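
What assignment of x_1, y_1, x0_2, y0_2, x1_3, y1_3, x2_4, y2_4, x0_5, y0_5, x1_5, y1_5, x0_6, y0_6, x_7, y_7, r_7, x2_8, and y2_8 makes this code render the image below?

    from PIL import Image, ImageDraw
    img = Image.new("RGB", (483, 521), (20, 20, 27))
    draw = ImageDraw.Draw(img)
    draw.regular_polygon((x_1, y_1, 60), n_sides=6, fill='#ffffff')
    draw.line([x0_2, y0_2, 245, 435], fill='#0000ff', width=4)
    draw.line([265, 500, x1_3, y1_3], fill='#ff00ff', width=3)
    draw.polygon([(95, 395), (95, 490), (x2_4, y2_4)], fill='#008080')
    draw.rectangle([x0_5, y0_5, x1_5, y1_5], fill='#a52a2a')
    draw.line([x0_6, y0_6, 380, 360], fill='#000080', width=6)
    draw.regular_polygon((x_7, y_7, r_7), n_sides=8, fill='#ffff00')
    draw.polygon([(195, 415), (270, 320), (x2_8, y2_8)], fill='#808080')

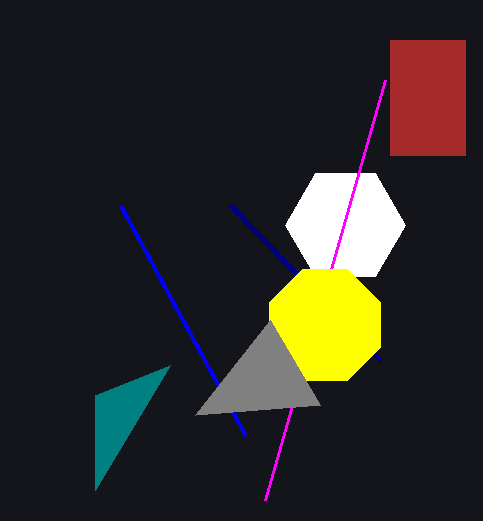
x_1 = 345
y_1 = 225
x0_2 = 120
y0_2 = 205
x1_3 = 385
y1_3 = 80
x2_4 = 170
y2_4 = 365
x0_5 = 390
y0_5 = 40
x1_5 = 465
y1_5 = 155
x0_6 = 230
y0_6 = 205
x_7 = 325
y_7 = 325
r_7 = 60
x2_8 = 320
y2_8 = 405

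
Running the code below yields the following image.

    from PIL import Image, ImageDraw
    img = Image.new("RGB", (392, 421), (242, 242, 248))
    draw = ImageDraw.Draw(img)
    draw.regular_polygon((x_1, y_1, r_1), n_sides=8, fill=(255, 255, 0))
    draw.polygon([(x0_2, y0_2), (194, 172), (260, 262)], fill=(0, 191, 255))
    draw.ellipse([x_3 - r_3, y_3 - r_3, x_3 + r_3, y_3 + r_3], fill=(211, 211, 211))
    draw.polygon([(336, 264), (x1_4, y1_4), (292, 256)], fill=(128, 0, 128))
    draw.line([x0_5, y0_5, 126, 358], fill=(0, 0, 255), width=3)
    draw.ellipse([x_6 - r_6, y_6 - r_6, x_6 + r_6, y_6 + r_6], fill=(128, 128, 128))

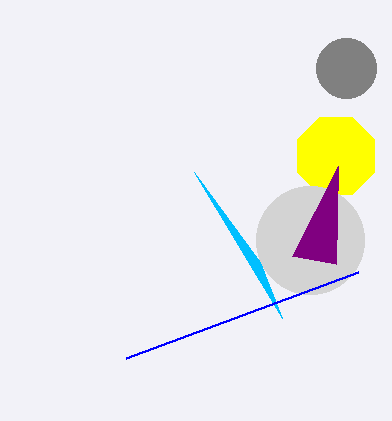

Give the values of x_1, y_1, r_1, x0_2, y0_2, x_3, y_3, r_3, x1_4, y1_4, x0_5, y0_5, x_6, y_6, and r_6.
x_1 = 336
y_1 = 156
r_1 = 42
x0_2 = 282
y0_2 = 318
x_3 = 310
y_3 = 240
r_3 = 54
x1_4 = 338
y1_4 = 166
x0_5 = 358
y0_5 = 272
x_6 = 346
y_6 = 68
r_6 = 30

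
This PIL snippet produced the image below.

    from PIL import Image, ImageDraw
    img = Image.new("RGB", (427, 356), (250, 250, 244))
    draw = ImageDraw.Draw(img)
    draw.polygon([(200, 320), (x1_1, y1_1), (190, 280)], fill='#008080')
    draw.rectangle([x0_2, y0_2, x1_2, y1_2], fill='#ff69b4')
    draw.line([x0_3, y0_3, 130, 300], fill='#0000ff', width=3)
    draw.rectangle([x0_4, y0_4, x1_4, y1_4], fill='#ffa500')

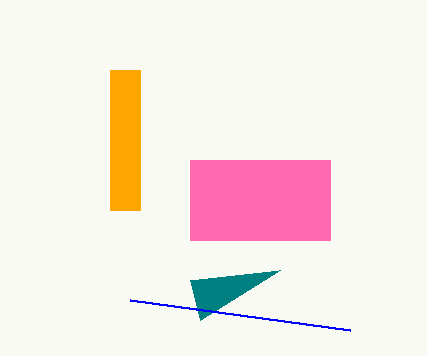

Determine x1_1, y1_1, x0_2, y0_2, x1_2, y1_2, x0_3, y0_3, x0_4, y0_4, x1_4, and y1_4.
x1_1 = 280; y1_1 = 270; x0_2 = 190; y0_2 = 160; x1_2 = 330; y1_2 = 240; x0_3 = 350; y0_3 = 330; x0_4 = 110; y0_4 = 70; x1_4 = 140; y1_4 = 210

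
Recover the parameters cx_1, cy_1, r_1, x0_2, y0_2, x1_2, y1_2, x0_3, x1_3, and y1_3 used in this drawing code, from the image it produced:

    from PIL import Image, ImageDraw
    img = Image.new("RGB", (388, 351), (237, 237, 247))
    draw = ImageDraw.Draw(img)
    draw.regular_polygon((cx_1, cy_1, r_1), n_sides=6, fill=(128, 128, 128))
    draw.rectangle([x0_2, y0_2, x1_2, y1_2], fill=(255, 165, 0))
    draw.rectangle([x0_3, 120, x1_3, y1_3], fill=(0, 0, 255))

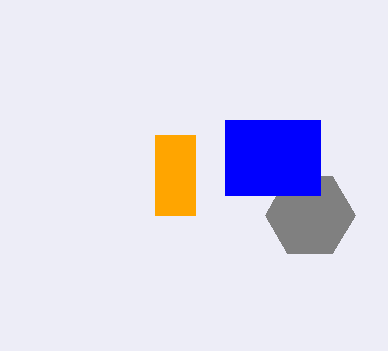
cx_1 = 310
cy_1 = 215
r_1 = 45
x0_2 = 155
y0_2 = 135
x1_2 = 195
y1_2 = 215
x0_3 = 225
x1_3 = 320
y1_3 = 195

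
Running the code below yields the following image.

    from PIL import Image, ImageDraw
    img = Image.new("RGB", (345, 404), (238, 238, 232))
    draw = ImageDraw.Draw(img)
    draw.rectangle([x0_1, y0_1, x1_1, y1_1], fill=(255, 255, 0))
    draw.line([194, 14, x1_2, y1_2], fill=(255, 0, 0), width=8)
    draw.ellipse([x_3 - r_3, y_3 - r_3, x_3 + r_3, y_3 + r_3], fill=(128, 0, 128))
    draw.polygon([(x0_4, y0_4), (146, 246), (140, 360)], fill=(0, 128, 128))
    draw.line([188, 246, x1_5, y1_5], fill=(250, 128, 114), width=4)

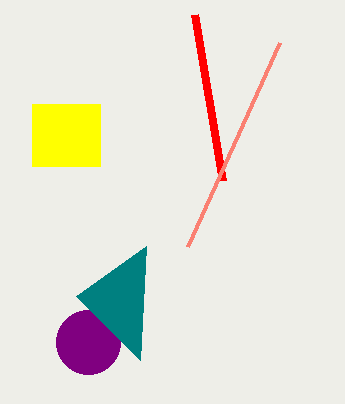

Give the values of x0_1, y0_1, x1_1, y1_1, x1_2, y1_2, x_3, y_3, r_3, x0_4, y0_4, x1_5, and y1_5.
x0_1 = 32, y0_1 = 104, x1_1 = 100, y1_1 = 166, x1_2 = 222, y1_2 = 180, x_3 = 88, y_3 = 342, r_3 = 32, x0_4 = 76, y0_4 = 296, x1_5 = 280, y1_5 = 42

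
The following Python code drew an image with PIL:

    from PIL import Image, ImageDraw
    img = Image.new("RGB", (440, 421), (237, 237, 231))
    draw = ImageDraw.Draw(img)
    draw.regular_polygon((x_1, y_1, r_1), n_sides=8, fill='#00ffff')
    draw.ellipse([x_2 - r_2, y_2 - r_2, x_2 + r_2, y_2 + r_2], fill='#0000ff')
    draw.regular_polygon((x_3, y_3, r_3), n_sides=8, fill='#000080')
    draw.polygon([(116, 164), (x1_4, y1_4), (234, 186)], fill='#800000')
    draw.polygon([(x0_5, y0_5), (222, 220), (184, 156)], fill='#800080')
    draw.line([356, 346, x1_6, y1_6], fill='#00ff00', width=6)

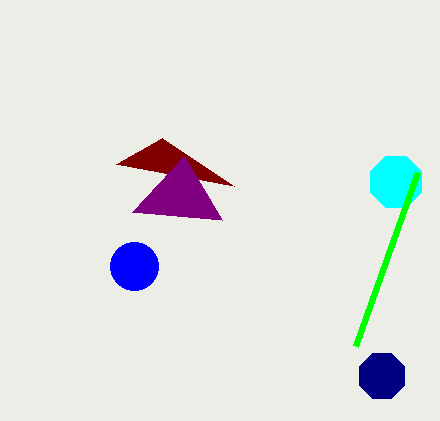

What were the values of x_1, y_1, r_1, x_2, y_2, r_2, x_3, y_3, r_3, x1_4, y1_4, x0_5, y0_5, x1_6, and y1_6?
x_1 = 396, y_1 = 182, r_1 = 28, x_2 = 134, y_2 = 266, r_2 = 24, x_3 = 382, y_3 = 376, r_3 = 24, x1_4 = 162, y1_4 = 138, x0_5 = 132, y0_5 = 212, x1_6 = 418, y1_6 = 172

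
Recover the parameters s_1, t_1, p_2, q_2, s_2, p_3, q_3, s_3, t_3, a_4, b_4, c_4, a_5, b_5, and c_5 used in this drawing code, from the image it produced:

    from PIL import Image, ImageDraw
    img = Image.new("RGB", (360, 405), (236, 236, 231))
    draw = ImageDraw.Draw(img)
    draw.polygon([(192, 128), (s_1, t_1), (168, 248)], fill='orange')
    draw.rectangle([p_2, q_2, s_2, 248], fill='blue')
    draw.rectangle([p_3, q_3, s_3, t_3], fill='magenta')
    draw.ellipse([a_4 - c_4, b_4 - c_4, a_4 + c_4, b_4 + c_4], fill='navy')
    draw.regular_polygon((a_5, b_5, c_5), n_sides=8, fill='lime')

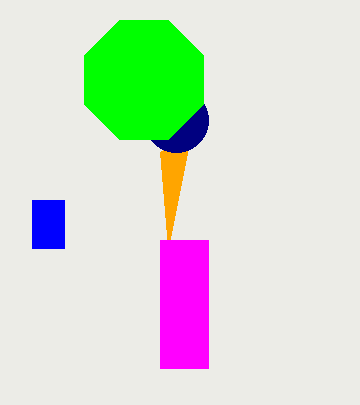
s_1 = 160, t_1 = 152, p_2 = 32, q_2 = 200, s_2 = 64, p_3 = 160, q_3 = 240, s_3 = 208, t_3 = 368, a_4 = 176, b_4 = 120, c_4 = 32, a_5 = 144, b_5 = 80, c_5 = 64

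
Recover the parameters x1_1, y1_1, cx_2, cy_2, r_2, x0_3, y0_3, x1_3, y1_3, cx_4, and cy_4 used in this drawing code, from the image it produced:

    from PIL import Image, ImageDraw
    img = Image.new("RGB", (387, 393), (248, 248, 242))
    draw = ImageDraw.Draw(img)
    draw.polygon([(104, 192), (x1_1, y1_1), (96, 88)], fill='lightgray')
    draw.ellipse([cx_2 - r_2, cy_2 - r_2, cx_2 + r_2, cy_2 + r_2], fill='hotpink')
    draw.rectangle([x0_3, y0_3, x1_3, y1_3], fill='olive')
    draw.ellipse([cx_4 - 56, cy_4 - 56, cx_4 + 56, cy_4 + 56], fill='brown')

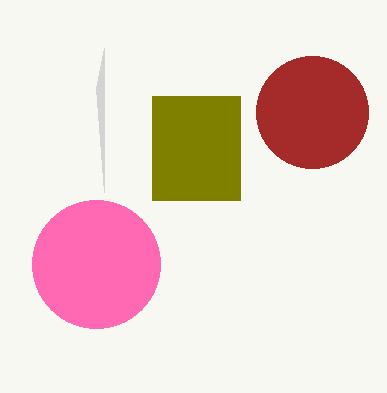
x1_1 = 104; y1_1 = 48; cx_2 = 96; cy_2 = 264; r_2 = 64; x0_3 = 152; y0_3 = 96; x1_3 = 240; y1_3 = 200; cx_4 = 312; cy_4 = 112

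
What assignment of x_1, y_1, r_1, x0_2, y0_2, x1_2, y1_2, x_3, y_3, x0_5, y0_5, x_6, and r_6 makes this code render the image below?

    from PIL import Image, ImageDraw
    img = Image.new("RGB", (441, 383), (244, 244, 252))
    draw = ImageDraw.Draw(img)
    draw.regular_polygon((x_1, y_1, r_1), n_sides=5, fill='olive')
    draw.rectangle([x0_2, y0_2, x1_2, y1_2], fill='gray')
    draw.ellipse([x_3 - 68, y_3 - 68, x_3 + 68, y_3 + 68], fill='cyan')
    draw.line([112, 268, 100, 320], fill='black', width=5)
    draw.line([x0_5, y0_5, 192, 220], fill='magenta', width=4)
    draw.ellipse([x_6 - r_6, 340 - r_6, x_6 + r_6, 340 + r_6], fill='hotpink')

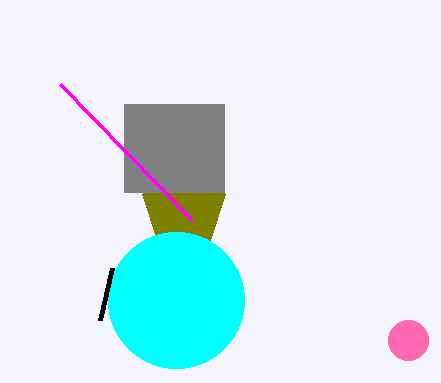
x_1 = 184
y_1 = 208
r_1 = 44
x0_2 = 124
y0_2 = 104
x1_2 = 224
y1_2 = 192
x_3 = 176
y_3 = 300
x0_5 = 60
y0_5 = 84
x_6 = 408
r_6 = 20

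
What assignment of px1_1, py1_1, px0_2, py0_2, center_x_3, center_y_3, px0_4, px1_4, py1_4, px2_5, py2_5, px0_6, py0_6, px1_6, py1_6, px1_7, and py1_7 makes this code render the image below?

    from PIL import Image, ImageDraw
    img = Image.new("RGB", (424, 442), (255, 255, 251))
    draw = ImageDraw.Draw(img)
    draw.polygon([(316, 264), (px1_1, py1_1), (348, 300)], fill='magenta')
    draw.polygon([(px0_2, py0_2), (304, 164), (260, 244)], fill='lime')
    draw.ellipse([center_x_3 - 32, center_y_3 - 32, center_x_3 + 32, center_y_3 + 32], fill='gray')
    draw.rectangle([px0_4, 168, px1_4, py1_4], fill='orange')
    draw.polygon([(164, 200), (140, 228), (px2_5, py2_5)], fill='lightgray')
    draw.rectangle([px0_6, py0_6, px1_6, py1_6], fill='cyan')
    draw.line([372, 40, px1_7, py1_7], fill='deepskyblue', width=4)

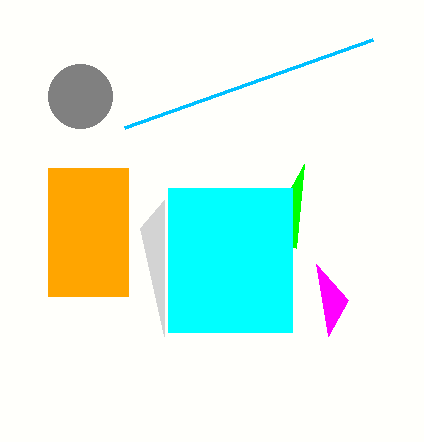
px1_1 = 328, py1_1 = 336, px0_2 = 296, py0_2 = 248, center_x_3 = 80, center_y_3 = 96, px0_4 = 48, px1_4 = 128, py1_4 = 296, px2_5 = 164, py2_5 = 336, px0_6 = 168, py0_6 = 188, px1_6 = 292, py1_6 = 332, px1_7 = 124, py1_7 = 128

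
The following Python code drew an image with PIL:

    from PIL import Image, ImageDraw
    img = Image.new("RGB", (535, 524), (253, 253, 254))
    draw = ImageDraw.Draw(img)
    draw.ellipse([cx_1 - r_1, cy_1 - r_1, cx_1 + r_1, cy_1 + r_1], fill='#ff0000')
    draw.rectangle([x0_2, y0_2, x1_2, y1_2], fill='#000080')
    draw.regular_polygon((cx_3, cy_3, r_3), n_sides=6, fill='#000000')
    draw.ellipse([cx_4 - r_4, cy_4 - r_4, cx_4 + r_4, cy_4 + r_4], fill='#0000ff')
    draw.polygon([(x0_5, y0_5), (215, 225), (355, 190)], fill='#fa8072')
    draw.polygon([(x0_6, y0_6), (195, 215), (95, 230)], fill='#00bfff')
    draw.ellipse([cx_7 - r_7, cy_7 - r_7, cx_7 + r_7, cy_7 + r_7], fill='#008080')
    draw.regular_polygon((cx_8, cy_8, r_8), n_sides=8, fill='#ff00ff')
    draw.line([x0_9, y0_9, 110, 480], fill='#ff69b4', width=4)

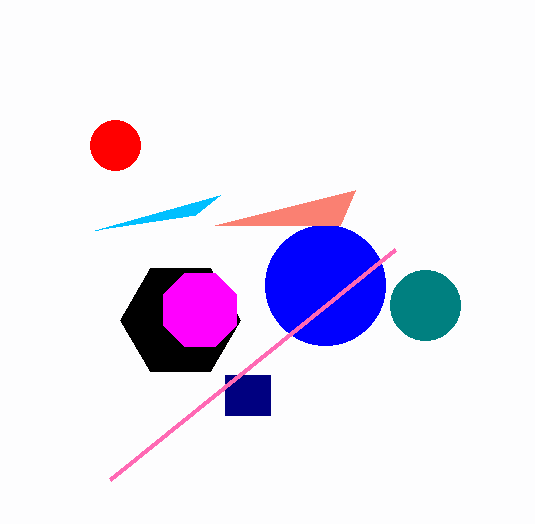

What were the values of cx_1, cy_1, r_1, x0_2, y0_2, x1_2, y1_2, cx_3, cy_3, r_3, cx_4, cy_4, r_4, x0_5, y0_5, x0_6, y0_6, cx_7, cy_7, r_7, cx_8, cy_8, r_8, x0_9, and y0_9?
cx_1 = 115, cy_1 = 145, r_1 = 25, x0_2 = 225, y0_2 = 375, x1_2 = 270, y1_2 = 415, cx_3 = 180, cy_3 = 320, r_3 = 60, cx_4 = 325, cy_4 = 285, r_4 = 60, x0_5 = 340, y0_5 = 225, x0_6 = 220, y0_6 = 195, cx_7 = 425, cy_7 = 305, r_7 = 35, cx_8 = 200, cy_8 = 310, r_8 = 40, x0_9 = 395, y0_9 = 250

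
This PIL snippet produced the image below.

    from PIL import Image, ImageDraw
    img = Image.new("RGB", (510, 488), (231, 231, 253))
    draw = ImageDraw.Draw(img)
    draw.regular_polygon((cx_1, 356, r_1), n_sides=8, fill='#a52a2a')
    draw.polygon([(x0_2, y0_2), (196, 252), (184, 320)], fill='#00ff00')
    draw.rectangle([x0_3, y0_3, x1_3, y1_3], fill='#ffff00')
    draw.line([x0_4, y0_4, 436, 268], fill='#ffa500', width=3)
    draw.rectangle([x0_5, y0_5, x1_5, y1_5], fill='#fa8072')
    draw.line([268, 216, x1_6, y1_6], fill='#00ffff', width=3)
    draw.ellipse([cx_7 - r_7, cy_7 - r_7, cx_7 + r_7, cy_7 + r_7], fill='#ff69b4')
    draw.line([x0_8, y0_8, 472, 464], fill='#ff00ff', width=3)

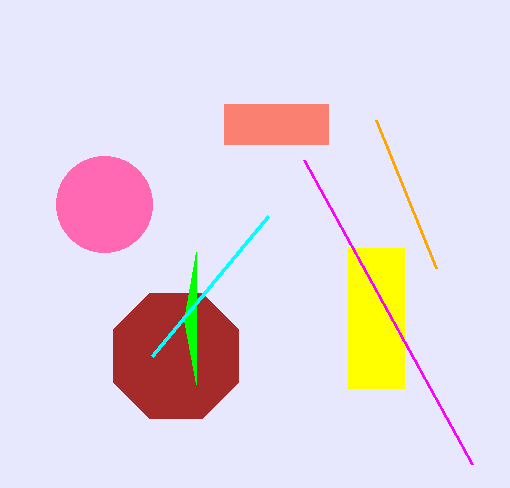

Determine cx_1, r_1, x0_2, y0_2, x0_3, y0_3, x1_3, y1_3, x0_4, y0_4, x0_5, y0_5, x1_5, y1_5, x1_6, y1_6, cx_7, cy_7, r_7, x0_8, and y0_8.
cx_1 = 176; r_1 = 68; x0_2 = 196; y0_2 = 384; x0_3 = 348; y0_3 = 248; x1_3 = 404; y1_3 = 388; x0_4 = 376; y0_4 = 120; x0_5 = 224; y0_5 = 104; x1_5 = 328; y1_5 = 144; x1_6 = 152; y1_6 = 356; cx_7 = 104; cy_7 = 204; r_7 = 48; x0_8 = 304; y0_8 = 160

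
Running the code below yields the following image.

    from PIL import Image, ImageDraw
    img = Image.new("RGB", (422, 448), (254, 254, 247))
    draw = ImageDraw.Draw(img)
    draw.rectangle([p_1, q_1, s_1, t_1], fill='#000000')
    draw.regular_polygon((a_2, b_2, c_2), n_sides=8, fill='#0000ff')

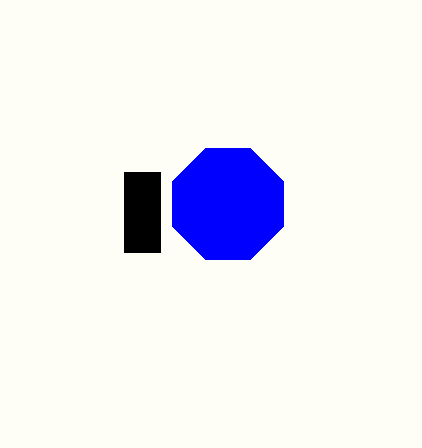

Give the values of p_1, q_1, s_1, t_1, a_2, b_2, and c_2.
p_1 = 124
q_1 = 172
s_1 = 160
t_1 = 252
a_2 = 228
b_2 = 204
c_2 = 60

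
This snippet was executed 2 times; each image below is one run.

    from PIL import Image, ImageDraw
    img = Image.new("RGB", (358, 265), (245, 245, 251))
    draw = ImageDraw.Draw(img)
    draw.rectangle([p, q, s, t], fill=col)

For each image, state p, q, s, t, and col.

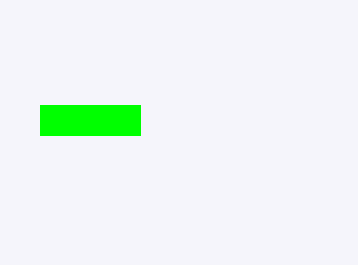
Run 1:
p = 40, q = 105, s = 140, t = 135, col = 'lime'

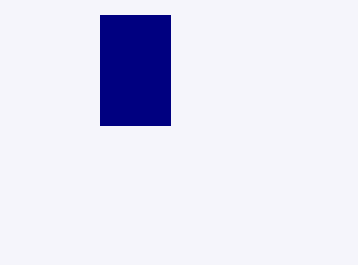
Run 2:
p = 100, q = 15, s = 170, t = 125, col = 'navy'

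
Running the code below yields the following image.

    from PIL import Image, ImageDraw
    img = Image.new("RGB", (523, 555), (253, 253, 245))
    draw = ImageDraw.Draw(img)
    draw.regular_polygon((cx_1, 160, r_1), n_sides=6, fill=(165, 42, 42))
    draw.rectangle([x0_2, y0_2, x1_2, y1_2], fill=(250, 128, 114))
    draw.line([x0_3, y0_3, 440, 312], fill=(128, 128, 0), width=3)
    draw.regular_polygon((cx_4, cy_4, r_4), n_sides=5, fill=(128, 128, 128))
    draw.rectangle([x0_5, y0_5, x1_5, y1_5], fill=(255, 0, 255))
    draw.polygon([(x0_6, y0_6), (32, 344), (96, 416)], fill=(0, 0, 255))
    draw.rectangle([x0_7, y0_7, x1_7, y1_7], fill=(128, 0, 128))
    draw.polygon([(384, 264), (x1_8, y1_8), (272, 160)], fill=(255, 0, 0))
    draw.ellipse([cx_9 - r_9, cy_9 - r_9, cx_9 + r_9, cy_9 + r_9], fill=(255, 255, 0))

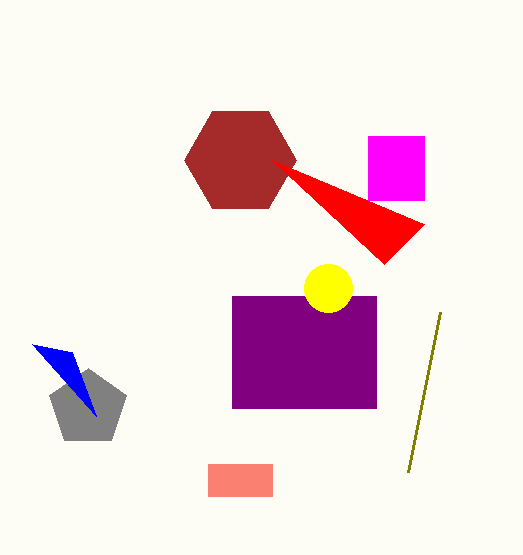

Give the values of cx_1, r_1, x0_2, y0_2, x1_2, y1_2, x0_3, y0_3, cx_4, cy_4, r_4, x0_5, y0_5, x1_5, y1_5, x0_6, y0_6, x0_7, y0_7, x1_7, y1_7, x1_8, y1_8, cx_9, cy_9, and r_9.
cx_1 = 240, r_1 = 56, x0_2 = 208, y0_2 = 464, x1_2 = 272, y1_2 = 496, x0_3 = 408, y0_3 = 472, cx_4 = 88, cy_4 = 408, r_4 = 40, x0_5 = 368, y0_5 = 136, x1_5 = 424, y1_5 = 200, x0_6 = 72, y0_6 = 352, x0_7 = 232, y0_7 = 296, x1_7 = 376, y1_7 = 408, x1_8 = 424, y1_8 = 224, cx_9 = 328, cy_9 = 288, r_9 = 24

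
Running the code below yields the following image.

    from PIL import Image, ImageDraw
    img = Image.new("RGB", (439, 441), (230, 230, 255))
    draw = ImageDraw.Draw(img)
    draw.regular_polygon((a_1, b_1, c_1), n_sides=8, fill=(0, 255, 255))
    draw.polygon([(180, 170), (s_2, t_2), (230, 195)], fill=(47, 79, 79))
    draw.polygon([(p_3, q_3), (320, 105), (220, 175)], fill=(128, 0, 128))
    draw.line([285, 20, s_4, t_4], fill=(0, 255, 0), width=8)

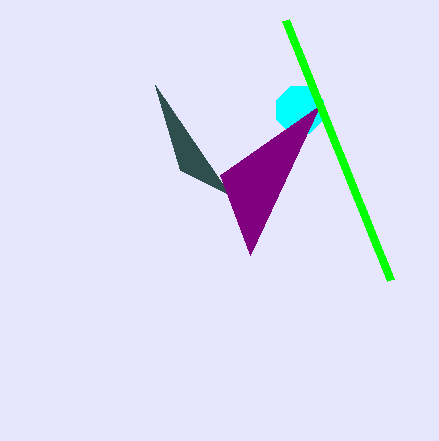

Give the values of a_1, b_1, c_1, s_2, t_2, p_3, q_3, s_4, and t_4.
a_1 = 300
b_1 = 110
c_1 = 25
s_2 = 155
t_2 = 85
p_3 = 250
q_3 = 255
s_4 = 390
t_4 = 280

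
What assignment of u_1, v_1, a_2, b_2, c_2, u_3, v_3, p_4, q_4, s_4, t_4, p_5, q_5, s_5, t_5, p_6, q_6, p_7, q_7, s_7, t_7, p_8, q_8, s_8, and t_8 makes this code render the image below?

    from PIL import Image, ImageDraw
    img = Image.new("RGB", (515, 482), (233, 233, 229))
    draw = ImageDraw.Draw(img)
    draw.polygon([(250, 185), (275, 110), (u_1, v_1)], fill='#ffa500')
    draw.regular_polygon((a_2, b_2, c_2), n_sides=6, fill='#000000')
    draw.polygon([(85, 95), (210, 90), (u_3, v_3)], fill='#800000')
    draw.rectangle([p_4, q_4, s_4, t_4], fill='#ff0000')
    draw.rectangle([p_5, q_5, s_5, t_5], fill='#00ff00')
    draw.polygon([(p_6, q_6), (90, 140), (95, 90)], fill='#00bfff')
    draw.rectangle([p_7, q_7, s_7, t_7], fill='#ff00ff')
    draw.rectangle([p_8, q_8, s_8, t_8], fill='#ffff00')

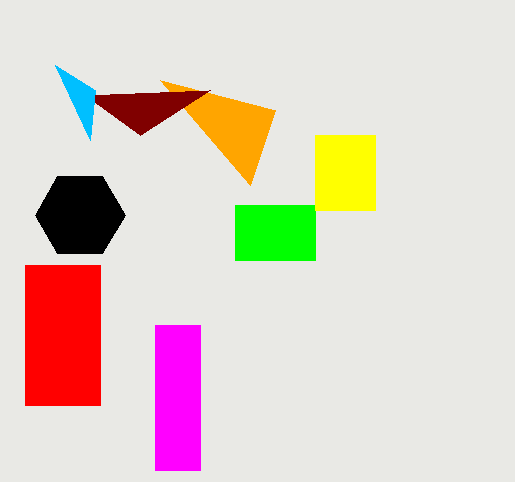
u_1 = 160; v_1 = 80; a_2 = 80; b_2 = 215; c_2 = 45; u_3 = 140; v_3 = 135; p_4 = 25; q_4 = 265; s_4 = 100; t_4 = 405; p_5 = 235; q_5 = 205; s_5 = 315; t_5 = 260; p_6 = 55; q_6 = 65; p_7 = 155; q_7 = 325; s_7 = 200; t_7 = 470; p_8 = 315; q_8 = 135; s_8 = 375; t_8 = 210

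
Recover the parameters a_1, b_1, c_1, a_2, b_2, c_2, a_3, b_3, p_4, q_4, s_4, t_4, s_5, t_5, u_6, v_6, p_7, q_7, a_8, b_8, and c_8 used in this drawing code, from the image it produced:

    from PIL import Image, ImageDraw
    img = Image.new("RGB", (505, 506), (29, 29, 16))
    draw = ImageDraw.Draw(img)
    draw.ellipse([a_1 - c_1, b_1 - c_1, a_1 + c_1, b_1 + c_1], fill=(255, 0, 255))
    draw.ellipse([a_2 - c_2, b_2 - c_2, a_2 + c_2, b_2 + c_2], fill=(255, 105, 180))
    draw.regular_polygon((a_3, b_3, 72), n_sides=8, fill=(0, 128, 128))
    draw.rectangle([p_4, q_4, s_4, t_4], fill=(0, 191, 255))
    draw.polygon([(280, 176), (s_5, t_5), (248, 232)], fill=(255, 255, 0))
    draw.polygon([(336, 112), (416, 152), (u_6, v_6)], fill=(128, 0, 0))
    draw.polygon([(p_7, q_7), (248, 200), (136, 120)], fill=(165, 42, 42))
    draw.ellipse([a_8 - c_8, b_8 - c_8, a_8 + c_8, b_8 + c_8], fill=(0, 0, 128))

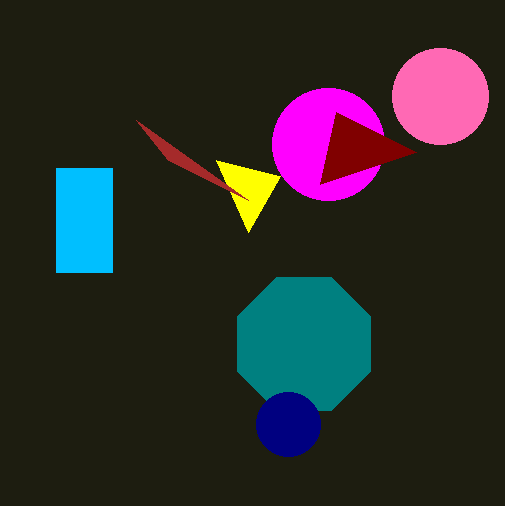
a_1 = 328, b_1 = 144, c_1 = 56, a_2 = 440, b_2 = 96, c_2 = 48, a_3 = 304, b_3 = 344, p_4 = 56, q_4 = 168, s_4 = 112, t_4 = 272, s_5 = 216, t_5 = 160, u_6 = 320, v_6 = 184, p_7 = 168, q_7 = 160, a_8 = 288, b_8 = 424, c_8 = 32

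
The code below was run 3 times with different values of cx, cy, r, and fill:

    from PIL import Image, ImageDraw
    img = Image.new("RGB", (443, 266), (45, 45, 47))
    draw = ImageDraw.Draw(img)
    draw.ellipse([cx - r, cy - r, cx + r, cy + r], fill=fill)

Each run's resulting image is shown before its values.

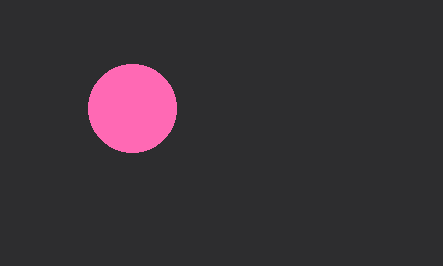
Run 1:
cx = 132; cy = 108; r = 44; fill = 'hotpink'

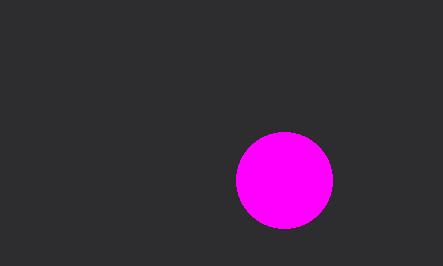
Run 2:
cx = 284; cy = 180; r = 48; fill = 'magenta'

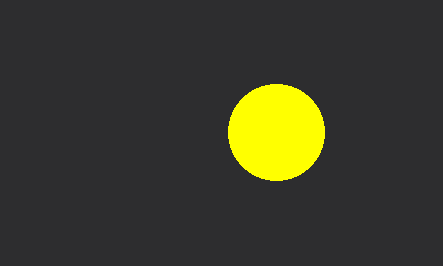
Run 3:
cx = 276; cy = 132; r = 48; fill = 'yellow'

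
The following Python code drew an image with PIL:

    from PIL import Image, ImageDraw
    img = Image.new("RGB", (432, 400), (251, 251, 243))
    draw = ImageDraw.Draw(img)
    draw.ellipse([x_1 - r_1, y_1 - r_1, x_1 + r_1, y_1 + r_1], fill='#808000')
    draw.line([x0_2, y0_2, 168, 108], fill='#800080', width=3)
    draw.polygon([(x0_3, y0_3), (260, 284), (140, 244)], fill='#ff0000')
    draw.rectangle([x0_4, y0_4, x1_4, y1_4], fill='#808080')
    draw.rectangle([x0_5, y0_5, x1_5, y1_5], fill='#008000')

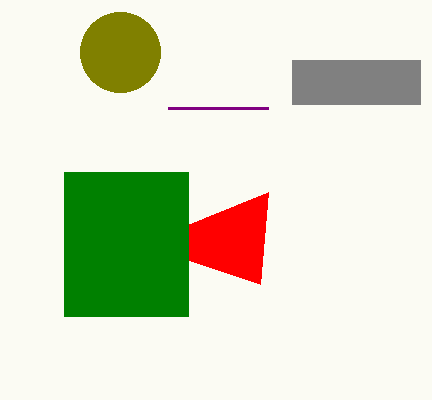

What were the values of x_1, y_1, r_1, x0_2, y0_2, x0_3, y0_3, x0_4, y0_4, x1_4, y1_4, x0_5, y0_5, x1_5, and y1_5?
x_1 = 120
y_1 = 52
r_1 = 40
x0_2 = 268
y0_2 = 108
x0_3 = 268
y0_3 = 192
x0_4 = 292
y0_4 = 60
x1_4 = 420
y1_4 = 104
x0_5 = 64
y0_5 = 172
x1_5 = 188
y1_5 = 316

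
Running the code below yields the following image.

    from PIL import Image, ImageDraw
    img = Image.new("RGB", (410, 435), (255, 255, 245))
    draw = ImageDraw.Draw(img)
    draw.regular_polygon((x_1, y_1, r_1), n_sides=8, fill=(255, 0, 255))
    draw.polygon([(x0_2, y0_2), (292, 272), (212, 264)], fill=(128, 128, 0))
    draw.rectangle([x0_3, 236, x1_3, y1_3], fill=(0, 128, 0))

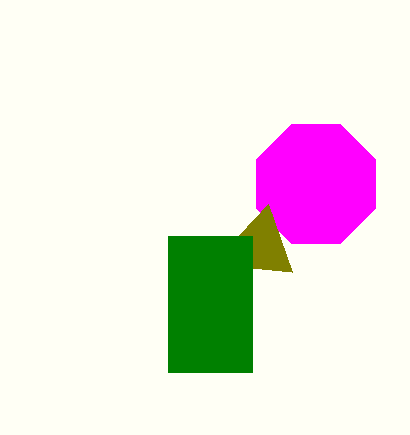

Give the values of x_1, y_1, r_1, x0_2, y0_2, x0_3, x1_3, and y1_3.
x_1 = 316; y_1 = 184; r_1 = 64; x0_2 = 268; y0_2 = 204; x0_3 = 168; x1_3 = 252; y1_3 = 372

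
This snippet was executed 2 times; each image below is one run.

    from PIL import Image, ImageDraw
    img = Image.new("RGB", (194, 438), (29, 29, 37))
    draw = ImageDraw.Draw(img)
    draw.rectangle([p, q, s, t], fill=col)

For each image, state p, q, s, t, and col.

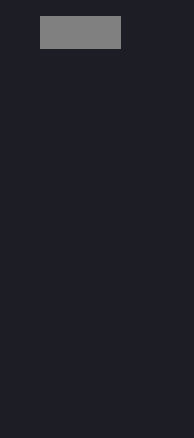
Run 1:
p = 40, q = 16, s = 120, t = 48, col = 'gray'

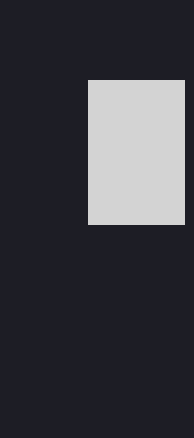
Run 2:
p = 88; q = 80; s = 184; t = 224; col = 'lightgray'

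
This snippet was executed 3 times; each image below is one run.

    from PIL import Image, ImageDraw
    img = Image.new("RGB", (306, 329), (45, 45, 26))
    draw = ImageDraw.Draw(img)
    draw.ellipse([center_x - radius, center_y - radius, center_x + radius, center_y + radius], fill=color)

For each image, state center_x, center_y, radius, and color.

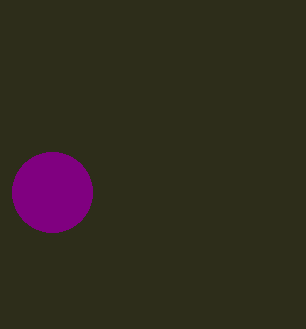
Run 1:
center_x = 52, center_y = 192, radius = 40, color = 'purple'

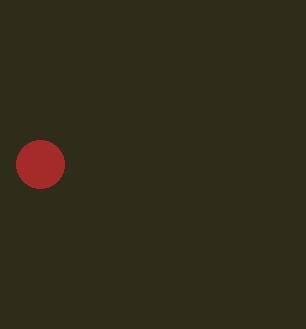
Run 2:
center_x = 40; center_y = 164; radius = 24; color = 'brown'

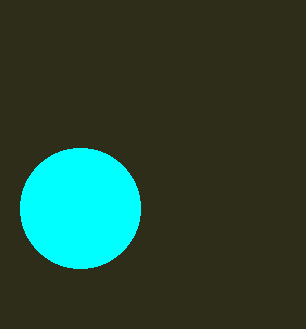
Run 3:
center_x = 80; center_y = 208; radius = 60; color = 'cyan'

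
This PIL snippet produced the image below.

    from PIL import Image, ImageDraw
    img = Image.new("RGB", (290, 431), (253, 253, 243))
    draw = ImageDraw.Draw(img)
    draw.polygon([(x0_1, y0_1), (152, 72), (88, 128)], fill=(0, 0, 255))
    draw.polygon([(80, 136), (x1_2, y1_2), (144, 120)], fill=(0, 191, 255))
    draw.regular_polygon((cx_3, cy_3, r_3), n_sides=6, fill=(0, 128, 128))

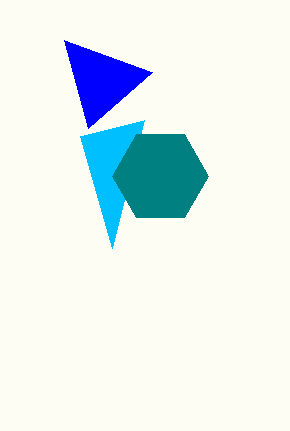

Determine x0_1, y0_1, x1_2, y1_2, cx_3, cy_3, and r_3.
x0_1 = 64; y0_1 = 40; x1_2 = 112; y1_2 = 248; cx_3 = 160; cy_3 = 176; r_3 = 48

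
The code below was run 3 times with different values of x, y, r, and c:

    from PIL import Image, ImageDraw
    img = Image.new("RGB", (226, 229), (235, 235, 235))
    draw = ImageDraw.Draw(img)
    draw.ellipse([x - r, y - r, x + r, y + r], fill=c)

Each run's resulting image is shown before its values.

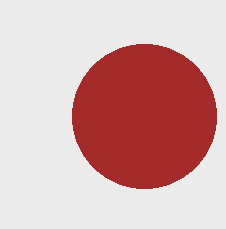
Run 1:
x = 144, y = 116, r = 72, c = 'brown'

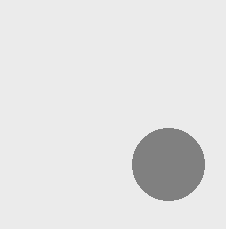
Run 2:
x = 168
y = 164
r = 36
c = 'gray'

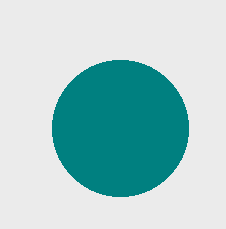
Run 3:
x = 120; y = 128; r = 68; c = 'teal'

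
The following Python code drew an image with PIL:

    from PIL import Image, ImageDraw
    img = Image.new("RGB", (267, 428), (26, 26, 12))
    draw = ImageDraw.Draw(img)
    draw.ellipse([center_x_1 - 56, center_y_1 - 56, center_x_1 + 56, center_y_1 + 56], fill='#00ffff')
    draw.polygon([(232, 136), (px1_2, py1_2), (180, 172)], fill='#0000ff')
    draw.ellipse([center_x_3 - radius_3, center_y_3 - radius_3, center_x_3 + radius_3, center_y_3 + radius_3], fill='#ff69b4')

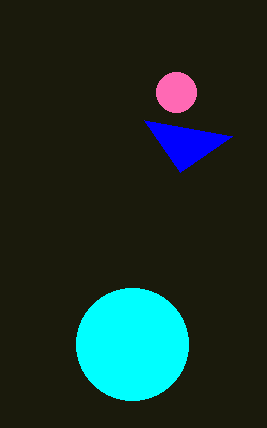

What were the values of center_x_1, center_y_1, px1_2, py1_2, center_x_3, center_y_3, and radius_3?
center_x_1 = 132
center_y_1 = 344
px1_2 = 144
py1_2 = 120
center_x_3 = 176
center_y_3 = 92
radius_3 = 20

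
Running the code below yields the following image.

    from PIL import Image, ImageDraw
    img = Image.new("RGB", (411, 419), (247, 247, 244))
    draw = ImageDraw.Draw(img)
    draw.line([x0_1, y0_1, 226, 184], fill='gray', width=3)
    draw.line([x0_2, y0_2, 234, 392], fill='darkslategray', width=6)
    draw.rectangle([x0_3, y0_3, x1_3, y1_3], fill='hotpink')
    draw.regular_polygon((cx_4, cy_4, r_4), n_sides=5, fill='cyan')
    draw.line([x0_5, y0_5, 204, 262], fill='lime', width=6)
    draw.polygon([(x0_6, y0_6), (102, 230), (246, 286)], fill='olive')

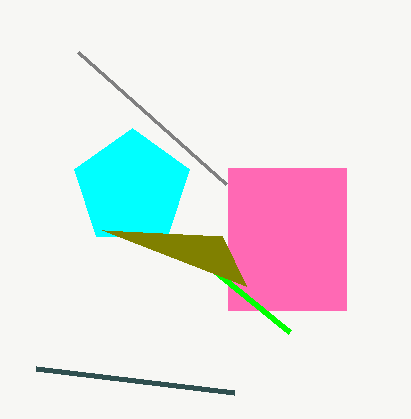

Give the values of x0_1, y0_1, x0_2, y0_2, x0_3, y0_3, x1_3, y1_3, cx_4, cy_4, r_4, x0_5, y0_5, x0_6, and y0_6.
x0_1 = 78
y0_1 = 52
x0_2 = 36
y0_2 = 368
x0_3 = 228
y0_3 = 168
x1_3 = 346
y1_3 = 310
cx_4 = 132
cy_4 = 188
r_4 = 60
x0_5 = 290
y0_5 = 332
x0_6 = 222
y0_6 = 236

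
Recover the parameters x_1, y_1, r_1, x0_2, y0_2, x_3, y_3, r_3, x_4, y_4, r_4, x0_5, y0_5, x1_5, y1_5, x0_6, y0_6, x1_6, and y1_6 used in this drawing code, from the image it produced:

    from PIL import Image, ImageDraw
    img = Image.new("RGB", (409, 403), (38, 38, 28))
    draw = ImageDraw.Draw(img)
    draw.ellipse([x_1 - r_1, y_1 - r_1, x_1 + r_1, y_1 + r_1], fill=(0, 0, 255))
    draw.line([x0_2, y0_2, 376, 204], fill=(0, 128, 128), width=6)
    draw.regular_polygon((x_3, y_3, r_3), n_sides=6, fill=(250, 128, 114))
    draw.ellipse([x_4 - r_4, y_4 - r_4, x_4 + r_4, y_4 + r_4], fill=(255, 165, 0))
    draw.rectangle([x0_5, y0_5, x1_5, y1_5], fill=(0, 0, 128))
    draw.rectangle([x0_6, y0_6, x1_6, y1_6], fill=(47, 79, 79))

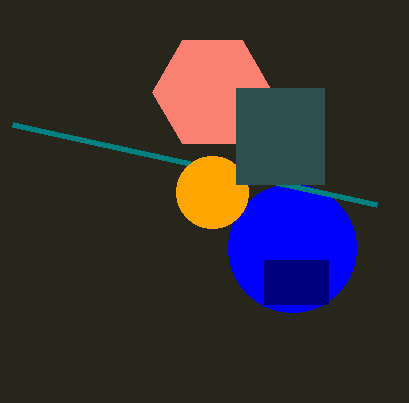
x_1 = 292, y_1 = 248, r_1 = 64, x0_2 = 12, y0_2 = 124, x_3 = 212, y_3 = 92, r_3 = 60, x_4 = 212, y_4 = 192, r_4 = 36, x0_5 = 264, y0_5 = 260, x1_5 = 328, y1_5 = 304, x0_6 = 236, y0_6 = 88, x1_6 = 324, y1_6 = 184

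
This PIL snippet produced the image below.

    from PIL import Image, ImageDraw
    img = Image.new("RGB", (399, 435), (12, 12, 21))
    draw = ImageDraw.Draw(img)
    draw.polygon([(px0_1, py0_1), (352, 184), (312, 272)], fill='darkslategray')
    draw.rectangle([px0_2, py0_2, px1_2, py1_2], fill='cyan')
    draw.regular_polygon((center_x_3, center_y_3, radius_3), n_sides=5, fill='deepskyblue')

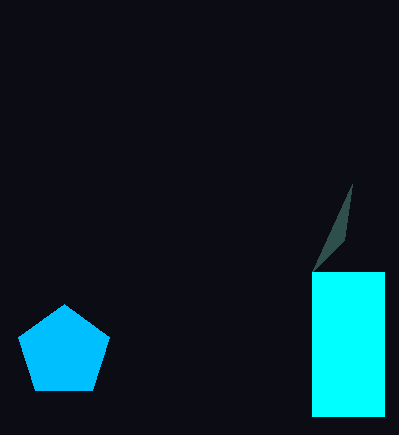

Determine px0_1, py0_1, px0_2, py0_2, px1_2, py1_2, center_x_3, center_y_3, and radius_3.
px0_1 = 344; py0_1 = 240; px0_2 = 312; py0_2 = 272; px1_2 = 384; py1_2 = 416; center_x_3 = 64; center_y_3 = 352; radius_3 = 48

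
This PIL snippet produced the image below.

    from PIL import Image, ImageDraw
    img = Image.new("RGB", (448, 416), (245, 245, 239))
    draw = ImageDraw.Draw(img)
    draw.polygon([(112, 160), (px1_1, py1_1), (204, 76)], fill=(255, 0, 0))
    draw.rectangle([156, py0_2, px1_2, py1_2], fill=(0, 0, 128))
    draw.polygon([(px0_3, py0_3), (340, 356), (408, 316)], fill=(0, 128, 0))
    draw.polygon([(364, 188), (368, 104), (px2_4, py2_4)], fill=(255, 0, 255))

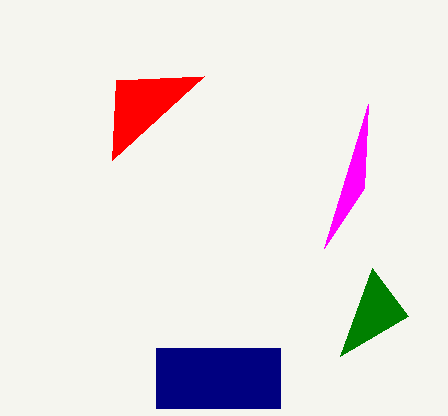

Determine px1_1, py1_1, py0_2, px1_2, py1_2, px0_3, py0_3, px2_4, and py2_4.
px1_1 = 116
py1_1 = 80
py0_2 = 348
px1_2 = 280
py1_2 = 408
px0_3 = 372
py0_3 = 268
px2_4 = 324
py2_4 = 248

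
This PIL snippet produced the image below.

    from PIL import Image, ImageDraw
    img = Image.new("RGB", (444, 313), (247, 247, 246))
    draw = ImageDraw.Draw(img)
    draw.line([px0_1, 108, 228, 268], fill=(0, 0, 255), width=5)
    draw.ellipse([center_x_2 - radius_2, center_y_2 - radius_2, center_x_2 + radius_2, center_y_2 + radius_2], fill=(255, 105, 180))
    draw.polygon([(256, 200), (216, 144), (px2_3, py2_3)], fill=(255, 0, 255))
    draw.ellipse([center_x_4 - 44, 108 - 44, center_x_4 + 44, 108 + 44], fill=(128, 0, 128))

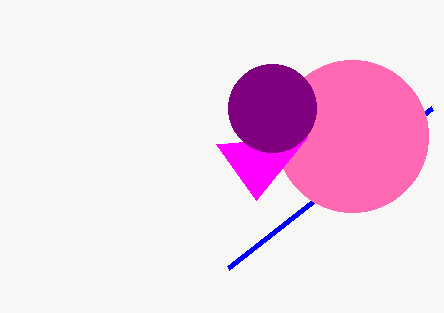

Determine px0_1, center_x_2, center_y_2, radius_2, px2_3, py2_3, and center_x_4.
px0_1 = 432
center_x_2 = 352
center_y_2 = 136
radius_2 = 76
px2_3 = 308
py2_3 = 136
center_x_4 = 272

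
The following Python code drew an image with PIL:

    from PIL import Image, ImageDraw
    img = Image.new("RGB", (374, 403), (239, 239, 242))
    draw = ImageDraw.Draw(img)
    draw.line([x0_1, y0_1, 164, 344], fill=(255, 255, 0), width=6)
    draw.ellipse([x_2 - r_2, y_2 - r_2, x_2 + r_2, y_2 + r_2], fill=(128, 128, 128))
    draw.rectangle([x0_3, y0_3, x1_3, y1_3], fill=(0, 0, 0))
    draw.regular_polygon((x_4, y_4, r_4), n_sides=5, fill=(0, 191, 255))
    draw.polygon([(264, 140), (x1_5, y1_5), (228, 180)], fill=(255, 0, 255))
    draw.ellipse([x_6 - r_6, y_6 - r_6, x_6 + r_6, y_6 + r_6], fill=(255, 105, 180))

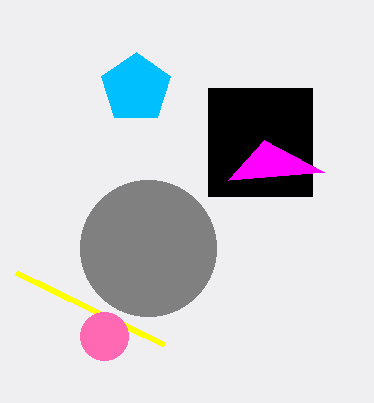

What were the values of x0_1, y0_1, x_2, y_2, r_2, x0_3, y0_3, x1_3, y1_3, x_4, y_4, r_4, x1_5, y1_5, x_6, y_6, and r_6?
x0_1 = 16, y0_1 = 272, x_2 = 148, y_2 = 248, r_2 = 68, x0_3 = 208, y0_3 = 88, x1_3 = 312, y1_3 = 196, x_4 = 136, y_4 = 88, r_4 = 36, x1_5 = 324, y1_5 = 172, x_6 = 104, y_6 = 336, r_6 = 24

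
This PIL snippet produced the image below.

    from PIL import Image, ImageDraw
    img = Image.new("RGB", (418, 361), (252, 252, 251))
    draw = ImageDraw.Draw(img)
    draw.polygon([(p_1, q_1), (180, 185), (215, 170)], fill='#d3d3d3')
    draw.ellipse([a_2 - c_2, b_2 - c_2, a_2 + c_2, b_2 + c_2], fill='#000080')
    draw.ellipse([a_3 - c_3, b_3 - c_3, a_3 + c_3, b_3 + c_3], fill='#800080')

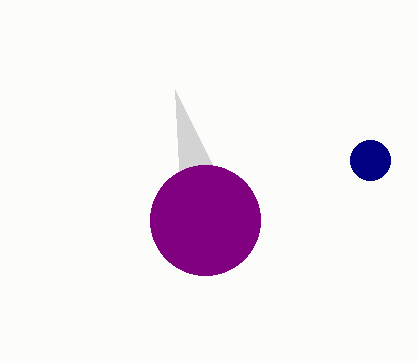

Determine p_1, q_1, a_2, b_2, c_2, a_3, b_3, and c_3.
p_1 = 175
q_1 = 90
a_2 = 370
b_2 = 160
c_2 = 20
a_3 = 205
b_3 = 220
c_3 = 55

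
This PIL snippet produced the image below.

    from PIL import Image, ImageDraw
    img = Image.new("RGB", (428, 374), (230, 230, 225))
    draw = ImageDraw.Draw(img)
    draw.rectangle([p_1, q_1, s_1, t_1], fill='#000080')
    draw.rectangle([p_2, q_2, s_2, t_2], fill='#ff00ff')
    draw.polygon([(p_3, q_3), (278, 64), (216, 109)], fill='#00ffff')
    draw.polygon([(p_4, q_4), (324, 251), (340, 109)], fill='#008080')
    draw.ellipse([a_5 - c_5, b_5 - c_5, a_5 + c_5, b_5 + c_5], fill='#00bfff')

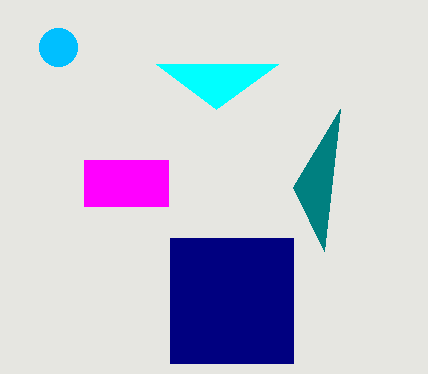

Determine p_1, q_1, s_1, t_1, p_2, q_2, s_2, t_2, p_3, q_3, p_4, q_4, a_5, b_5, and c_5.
p_1 = 170; q_1 = 238; s_1 = 293; t_1 = 363; p_2 = 84; q_2 = 160; s_2 = 168; t_2 = 206; p_3 = 156; q_3 = 64; p_4 = 293; q_4 = 187; a_5 = 58; b_5 = 47; c_5 = 19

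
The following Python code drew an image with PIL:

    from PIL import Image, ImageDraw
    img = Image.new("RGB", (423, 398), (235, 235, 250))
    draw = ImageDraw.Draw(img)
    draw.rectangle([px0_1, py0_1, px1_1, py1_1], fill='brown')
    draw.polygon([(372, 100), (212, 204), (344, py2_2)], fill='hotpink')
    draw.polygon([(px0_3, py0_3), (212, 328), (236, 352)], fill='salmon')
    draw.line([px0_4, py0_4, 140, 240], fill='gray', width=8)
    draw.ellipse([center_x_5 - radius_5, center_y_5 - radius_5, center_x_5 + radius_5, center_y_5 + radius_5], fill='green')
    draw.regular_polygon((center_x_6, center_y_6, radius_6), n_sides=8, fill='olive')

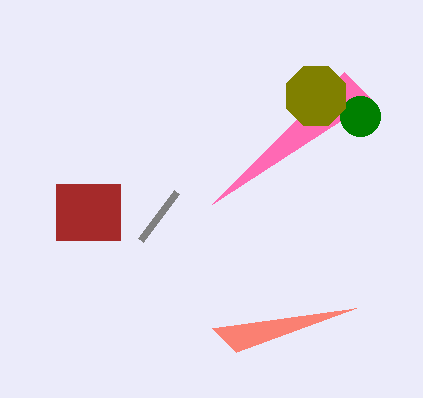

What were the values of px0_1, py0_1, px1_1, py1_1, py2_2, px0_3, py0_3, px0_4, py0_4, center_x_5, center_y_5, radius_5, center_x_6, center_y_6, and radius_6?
px0_1 = 56
py0_1 = 184
px1_1 = 120
py1_1 = 240
py2_2 = 72
px0_3 = 356
py0_3 = 308
px0_4 = 176
py0_4 = 192
center_x_5 = 360
center_y_5 = 116
radius_5 = 20
center_x_6 = 316
center_y_6 = 96
radius_6 = 32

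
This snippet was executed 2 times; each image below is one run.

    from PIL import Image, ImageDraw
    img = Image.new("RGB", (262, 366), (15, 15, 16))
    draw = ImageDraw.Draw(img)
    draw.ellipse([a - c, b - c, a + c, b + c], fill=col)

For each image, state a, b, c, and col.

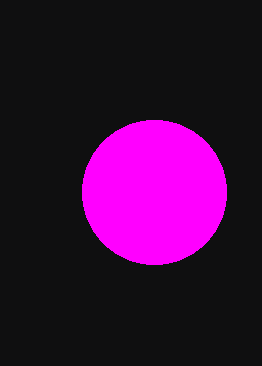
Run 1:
a = 154; b = 192; c = 72; col = 'magenta'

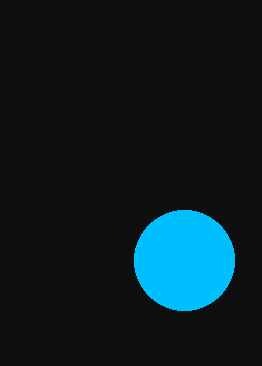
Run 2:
a = 184; b = 260; c = 50; col = 'deepskyblue'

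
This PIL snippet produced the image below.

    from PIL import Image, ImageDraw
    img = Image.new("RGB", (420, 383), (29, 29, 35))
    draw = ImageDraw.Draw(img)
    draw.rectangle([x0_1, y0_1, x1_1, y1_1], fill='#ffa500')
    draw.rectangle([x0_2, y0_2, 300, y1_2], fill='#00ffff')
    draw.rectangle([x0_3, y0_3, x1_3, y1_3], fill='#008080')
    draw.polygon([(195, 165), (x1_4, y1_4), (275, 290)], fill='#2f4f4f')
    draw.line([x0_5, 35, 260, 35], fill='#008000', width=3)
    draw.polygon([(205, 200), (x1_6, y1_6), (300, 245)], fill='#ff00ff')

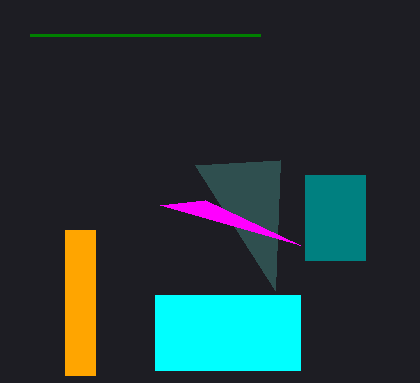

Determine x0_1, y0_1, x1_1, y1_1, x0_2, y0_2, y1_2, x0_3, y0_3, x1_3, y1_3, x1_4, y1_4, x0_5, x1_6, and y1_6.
x0_1 = 65; y0_1 = 230; x1_1 = 95; y1_1 = 375; x0_2 = 155; y0_2 = 295; y1_2 = 370; x0_3 = 305; y0_3 = 175; x1_3 = 365; y1_3 = 260; x1_4 = 280; y1_4 = 160; x0_5 = 30; x1_6 = 160; y1_6 = 205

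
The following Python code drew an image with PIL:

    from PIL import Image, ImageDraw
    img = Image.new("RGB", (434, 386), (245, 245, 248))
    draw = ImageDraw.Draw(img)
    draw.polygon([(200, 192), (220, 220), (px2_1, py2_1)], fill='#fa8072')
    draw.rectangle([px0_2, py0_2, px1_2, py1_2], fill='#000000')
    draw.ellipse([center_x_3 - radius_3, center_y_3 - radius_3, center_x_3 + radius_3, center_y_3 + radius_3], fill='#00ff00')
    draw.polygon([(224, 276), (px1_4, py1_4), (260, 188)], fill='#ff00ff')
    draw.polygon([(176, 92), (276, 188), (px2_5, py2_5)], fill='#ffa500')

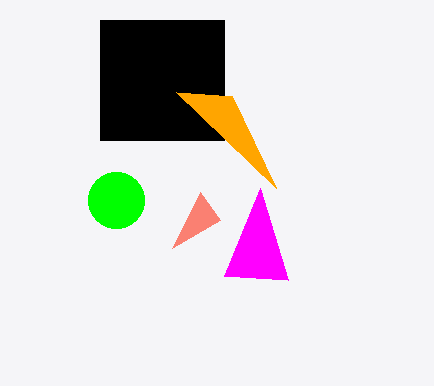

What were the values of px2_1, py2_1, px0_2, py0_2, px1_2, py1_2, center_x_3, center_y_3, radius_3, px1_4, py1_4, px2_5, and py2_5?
px2_1 = 172; py2_1 = 248; px0_2 = 100; py0_2 = 20; px1_2 = 224; py1_2 = 140; center_x_3 = 116; center_y_3 = 200; radius_3 = 28; px1_4 = 288; py1_4 = 280; px2_5 = 232; py2_5 = 96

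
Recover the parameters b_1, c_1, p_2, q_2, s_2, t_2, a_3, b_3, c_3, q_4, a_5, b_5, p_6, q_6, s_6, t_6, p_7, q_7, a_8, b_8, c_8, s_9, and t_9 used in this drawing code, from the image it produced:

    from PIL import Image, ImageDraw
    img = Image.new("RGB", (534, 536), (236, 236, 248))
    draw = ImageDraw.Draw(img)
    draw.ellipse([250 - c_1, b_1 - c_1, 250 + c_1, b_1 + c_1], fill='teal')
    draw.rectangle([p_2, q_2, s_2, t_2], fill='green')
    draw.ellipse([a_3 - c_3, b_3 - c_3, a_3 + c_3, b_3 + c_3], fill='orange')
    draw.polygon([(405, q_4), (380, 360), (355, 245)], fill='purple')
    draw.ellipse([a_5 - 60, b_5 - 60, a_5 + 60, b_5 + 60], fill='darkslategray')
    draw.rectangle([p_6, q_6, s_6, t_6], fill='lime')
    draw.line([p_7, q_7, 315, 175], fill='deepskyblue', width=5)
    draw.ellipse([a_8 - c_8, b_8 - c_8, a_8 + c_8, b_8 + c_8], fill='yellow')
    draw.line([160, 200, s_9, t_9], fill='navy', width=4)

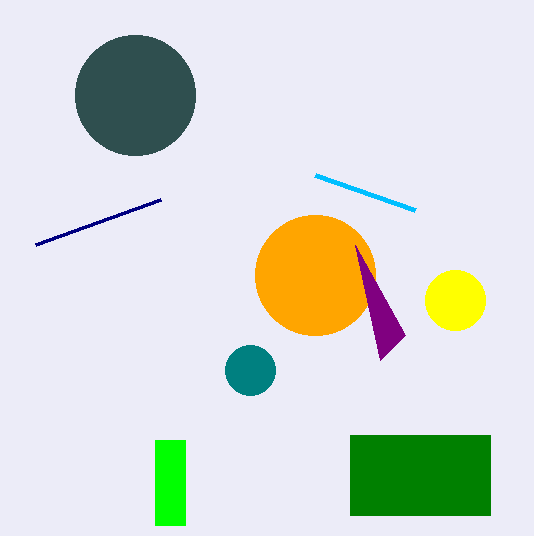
b_1 = 370
c_1 = 25
p_2 = 350
q_2 = 435
s_2 = 490
t_2 = 515
a_3 = 315
b_3 = 275
c_3 = 60
q_4 = 335
a_5 = 135
b_5 = 95
p_6 = 155
q_6 = 440
s_6 = 185
t_6 = 525
p_7 = 415
q_7 = 210
a_8 = 455
b_8 = 300
c_8 = 30
s_9 = 35
t_9 = 245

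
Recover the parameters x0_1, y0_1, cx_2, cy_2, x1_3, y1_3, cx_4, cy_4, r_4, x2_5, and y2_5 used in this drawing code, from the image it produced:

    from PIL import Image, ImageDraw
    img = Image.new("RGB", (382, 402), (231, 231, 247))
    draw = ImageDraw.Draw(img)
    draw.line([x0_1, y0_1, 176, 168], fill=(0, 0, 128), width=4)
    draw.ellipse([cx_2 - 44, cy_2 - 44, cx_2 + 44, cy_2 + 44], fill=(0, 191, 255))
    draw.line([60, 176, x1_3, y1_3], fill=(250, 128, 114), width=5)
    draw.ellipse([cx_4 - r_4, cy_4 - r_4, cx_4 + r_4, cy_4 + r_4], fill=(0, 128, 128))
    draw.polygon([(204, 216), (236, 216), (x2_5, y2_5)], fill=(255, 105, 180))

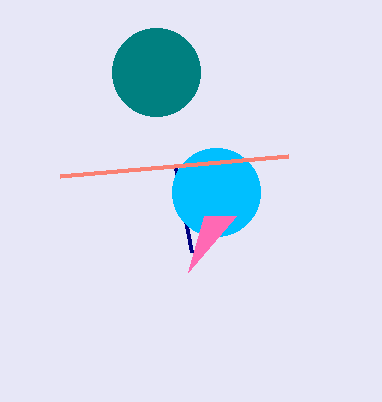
x0_1 = 192
y0_1 = 252
cx_2 = 216
cy_2 = 192
x1_3 = 288
y1_3 = 156
cx_4 = 156
cy_4 = 72
r_4 = 44
x2_5 = 188
y2_5 = 272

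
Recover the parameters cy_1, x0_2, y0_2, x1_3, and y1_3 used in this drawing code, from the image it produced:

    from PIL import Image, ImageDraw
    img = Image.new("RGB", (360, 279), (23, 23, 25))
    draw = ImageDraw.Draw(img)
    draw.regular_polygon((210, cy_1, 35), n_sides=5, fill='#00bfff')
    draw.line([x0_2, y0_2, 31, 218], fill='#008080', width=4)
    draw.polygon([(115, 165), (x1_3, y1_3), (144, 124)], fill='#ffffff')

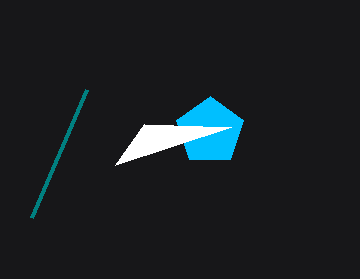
cy_1 = 131, x0_2 = 86, y0_2 = 90, x1_3 = 231, y1_3 = 127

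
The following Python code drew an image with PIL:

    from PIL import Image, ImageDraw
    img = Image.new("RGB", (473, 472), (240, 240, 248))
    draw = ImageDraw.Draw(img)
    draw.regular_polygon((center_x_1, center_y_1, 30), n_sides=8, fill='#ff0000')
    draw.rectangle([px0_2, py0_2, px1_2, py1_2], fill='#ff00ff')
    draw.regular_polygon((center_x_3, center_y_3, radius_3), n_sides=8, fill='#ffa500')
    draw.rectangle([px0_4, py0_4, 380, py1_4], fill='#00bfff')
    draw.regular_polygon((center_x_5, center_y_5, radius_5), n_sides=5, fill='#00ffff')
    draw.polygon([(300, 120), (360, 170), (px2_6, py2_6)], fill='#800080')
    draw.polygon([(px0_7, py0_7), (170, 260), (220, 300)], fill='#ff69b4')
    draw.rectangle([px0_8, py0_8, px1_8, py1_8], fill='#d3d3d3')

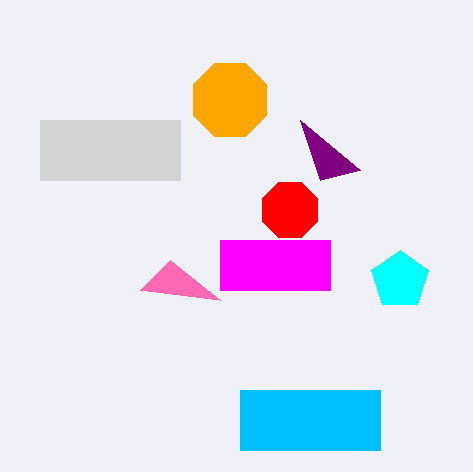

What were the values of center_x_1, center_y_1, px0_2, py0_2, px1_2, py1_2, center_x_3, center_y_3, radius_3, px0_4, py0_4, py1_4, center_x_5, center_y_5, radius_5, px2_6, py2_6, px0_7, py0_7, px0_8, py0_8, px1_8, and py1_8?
center_x_1 = 290, center_y_1 = 210, px0_2 = 220, py0_2 = 240, px1_2 = 330, py1_2 = 290, center_x_3 = 230, center_y_3 = 100, radius_3 = 40, px0_4 = 240, py0_4 = 390, py1_4 = 450, center_x_5 = 400, center_y_5 = 280, radius_5 = 30, px2_6 = 320, py2_6 = 180, px0_7 = 140, py0_7 = 290, px0_8 = 40, py0_8 = 120, px1_8 = 180, py1_8 = 180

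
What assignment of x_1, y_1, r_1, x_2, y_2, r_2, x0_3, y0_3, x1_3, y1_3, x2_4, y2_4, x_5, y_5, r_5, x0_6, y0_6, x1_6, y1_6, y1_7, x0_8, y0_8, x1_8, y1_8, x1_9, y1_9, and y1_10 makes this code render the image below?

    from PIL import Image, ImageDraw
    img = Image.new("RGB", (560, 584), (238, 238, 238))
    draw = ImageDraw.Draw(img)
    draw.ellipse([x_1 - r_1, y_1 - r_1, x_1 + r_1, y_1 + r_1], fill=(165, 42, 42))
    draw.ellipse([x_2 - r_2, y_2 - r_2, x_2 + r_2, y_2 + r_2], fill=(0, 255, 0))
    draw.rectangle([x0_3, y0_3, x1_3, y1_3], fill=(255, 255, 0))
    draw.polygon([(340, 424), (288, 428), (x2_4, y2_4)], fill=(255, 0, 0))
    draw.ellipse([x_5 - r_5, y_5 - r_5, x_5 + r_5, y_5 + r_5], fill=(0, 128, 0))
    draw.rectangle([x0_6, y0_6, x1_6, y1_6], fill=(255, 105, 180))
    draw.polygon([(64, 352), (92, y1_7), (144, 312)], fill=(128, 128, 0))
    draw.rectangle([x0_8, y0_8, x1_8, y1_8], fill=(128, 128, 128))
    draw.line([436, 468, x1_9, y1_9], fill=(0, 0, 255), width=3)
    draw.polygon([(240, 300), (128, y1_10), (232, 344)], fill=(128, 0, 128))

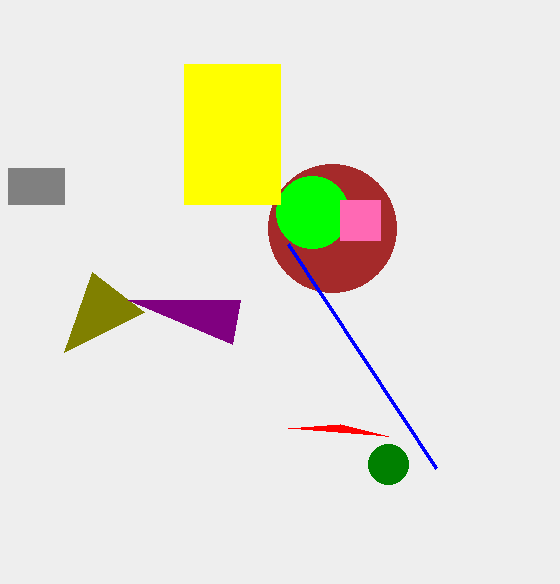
x_1 = 332; y_1 = 228; r_1 = 64; x_2 = 312; y_2 = 212; r_2 = 36; x0_3 = 184; y0_3 = 64; x1_3 = 280; y1_3 = 204; x2_4 = 388; y2_4 = 436; x_5 = 388; y_5 = 464; r_5 = 20; x0_6 = 340; y0_6 = 200; x1_6 = 380; y1_6 = 240; y1_7 = 272; x0_8 = 8; y0_8 = 168; x1_8 = 64; y1_8 = 204; x1_9 = 288; y1_9 = 244; y1_10 = 300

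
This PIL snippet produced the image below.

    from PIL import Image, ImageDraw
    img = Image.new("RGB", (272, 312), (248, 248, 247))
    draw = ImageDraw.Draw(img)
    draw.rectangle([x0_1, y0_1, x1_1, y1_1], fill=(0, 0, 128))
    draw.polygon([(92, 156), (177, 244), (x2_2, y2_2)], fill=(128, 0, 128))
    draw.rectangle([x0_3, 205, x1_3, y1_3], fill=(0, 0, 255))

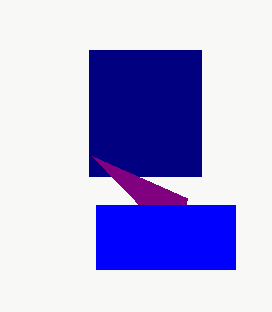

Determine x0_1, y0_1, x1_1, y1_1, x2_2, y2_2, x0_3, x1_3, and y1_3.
x0_1 = 89, y0_1 = 50, x1_1 = 201, y1_1 = 176, x2_2 = 187, y2_2 = 198, x0_3 = 96, x1_3 = 235, y1_3 = 269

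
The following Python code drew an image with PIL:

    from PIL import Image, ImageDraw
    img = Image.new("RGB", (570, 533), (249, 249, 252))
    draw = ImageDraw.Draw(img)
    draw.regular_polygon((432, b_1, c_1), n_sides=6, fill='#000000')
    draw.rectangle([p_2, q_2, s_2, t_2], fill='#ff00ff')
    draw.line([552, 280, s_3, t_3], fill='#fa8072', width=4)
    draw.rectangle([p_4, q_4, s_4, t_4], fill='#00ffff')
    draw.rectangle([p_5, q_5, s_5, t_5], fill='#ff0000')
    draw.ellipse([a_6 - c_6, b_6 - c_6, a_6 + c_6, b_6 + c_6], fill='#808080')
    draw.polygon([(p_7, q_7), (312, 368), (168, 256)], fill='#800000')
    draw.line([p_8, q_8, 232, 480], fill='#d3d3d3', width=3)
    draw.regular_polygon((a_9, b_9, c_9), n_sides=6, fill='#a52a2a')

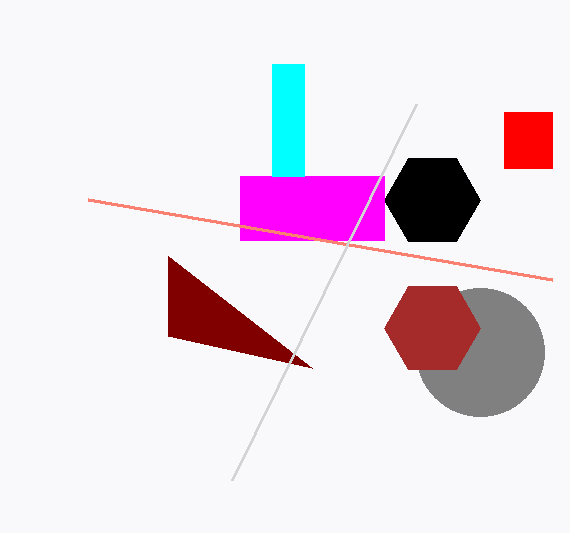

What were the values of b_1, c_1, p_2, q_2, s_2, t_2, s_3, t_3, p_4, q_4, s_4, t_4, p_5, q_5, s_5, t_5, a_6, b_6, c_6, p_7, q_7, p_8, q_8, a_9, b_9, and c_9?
b_1 = 200; c_1 = 48; p_2 = 240; q_2 = 176; s_2 = 384; t_2 = 240; s_3 = 88; t_3 = 200; p_4 = 272; q_4 = 64; s_4 = 304; t_4 = 176; p_5 = 504; q_5 = 112; s_5 = 552; t_5 = 168; a_6 = 480; b_6 = 352; c_6 = 64; p_7 = 168; q_7 = 336; p_8 = 416; q_8 = 104; a_9 = 432; b_9 = 328; c_9 = 48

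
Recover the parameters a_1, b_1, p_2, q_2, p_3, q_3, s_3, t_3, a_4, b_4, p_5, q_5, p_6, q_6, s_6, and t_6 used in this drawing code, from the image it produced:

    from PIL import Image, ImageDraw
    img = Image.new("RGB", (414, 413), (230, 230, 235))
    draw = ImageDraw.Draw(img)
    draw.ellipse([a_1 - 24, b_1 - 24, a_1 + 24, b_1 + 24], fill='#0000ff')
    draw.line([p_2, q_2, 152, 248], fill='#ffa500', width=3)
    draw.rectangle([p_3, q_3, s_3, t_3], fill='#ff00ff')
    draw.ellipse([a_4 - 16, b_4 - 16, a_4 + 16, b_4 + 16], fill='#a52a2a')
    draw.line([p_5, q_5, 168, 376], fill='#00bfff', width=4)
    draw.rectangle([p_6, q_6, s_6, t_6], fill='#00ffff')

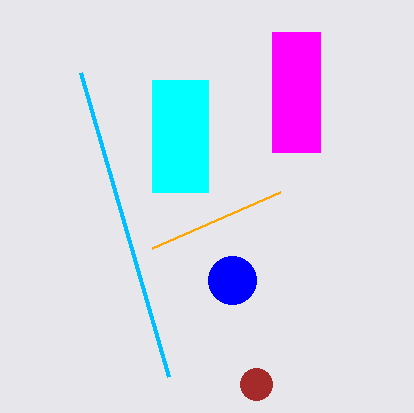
a_1 = 232
b_1 = 280
p_2 = 280
q_2 = 192
p_3 = 272
q_3 = 32
s_3 = 320
t_3 = 152
a_4 = 256
b_4 = 384
p_5 = 80
q_5 = 72
p_6 = 152
q_6 = 80
s_6 = 208
t_6 = 192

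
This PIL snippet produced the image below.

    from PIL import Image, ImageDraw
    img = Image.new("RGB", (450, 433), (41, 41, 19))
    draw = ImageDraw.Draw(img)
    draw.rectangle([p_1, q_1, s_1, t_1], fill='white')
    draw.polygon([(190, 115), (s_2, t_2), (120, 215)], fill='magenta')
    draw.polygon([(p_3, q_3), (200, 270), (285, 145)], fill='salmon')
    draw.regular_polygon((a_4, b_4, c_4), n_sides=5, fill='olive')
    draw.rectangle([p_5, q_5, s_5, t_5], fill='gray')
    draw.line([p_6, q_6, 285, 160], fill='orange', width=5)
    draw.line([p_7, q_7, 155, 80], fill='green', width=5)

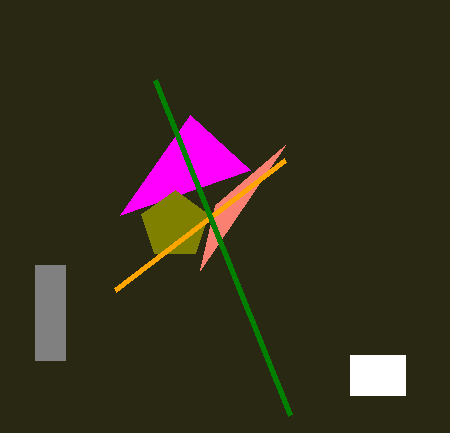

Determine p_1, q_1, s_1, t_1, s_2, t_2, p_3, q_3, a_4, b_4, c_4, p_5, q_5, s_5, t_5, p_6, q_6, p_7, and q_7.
p_1 = 350; q_1 = 355; s_1 = 405; t_1 = 395; s_2 = 250; t_2 = 170; p_3 = 215; q_3 = 205; a_4 = 175; b_4 = 225; c_4 = 35; p_5 = 35; q_5 = 265; s_5 = 65; t_5 = 360; p_6 = 115; q_6 = 290; p_7 = 290; q_7 = 415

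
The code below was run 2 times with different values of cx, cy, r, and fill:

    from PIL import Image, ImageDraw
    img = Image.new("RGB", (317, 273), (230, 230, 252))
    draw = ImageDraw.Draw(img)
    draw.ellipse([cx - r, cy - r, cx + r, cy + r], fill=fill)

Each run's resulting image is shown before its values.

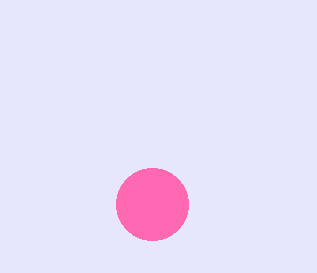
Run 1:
cx = 152, cy = 204, r = 36, fill = 'hotpink'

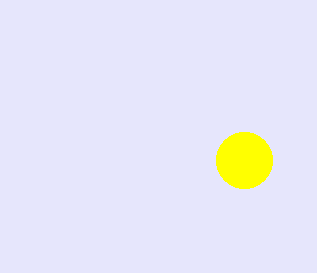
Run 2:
cx = 244, cy = 160, r = 28, fill = 'yellow'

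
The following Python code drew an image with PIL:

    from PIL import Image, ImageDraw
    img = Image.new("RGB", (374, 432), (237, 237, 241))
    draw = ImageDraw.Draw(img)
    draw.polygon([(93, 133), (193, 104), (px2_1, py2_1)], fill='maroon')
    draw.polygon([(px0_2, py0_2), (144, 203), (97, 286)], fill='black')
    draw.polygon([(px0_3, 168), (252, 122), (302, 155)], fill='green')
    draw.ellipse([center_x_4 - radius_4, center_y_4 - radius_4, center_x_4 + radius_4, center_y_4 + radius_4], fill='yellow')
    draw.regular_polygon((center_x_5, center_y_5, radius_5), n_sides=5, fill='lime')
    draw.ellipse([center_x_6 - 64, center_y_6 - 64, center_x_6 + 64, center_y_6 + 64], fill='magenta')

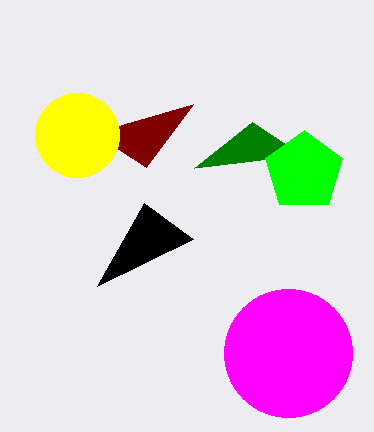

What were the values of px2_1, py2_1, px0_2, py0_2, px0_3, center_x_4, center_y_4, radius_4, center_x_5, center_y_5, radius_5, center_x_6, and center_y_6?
px2_1 = 146, py2_1 = 167, px0_2 = 193, py0_2 = 239, px0_3 = 194, center_x_4 = 77, center_y_4 = 135, radius_4 = 42, center_x_5 = 304, center_y_5 = 171, radius_5 = 41, center_x_6 = 288, center_y_6 = 353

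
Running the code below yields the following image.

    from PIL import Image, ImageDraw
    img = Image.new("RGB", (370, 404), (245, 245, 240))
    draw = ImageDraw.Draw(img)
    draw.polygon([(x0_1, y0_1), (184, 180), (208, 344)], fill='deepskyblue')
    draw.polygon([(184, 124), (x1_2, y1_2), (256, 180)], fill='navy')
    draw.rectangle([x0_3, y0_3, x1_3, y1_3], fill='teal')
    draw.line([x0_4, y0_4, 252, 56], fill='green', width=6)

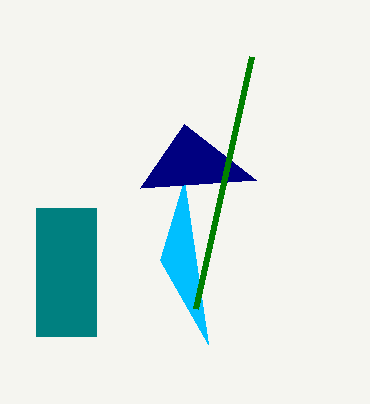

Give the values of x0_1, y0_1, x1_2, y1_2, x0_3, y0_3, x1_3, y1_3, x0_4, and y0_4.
x0_1 = 160; y0_1 = 260; x1_2 = 140; y1_2 = 188; x0_3 = 36; y0_3 = 208; x1_3 = 96; y1_3 = 336; x0_4 = 196; y0_4 = 308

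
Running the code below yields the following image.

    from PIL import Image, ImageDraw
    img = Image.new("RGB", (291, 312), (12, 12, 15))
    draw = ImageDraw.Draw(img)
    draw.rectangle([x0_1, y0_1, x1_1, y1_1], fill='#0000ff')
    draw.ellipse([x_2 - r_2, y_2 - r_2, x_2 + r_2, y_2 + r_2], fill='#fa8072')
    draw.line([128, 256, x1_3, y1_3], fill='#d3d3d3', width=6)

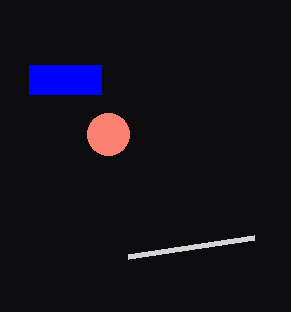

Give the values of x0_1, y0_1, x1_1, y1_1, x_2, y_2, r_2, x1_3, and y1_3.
x0_1 = 29; y0_1 = 65; x1_1 = 101; y1_1 = 94; x_2 = 108; y_2 = 134; r_2 = 21; x1_3 = 254; y1_3 = 237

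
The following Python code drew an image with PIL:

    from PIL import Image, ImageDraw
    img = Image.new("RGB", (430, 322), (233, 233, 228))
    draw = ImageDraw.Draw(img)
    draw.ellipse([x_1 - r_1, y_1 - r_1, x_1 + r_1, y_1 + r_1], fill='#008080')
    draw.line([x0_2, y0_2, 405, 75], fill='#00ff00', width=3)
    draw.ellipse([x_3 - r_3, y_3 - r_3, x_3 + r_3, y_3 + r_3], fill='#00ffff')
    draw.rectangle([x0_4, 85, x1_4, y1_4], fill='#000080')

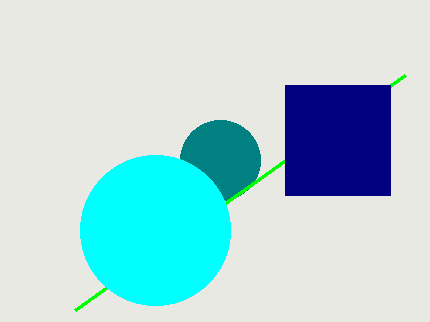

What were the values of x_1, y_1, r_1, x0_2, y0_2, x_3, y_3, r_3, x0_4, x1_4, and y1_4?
x_1 = 220; y_1 = 160; r_1 = 40; x0_2 = 75; y0_2 = 310; x_3 = 155; y_3 = 230; r_3 = 75; x0_4 = 285; x1_4 = 390; y1_4 = 195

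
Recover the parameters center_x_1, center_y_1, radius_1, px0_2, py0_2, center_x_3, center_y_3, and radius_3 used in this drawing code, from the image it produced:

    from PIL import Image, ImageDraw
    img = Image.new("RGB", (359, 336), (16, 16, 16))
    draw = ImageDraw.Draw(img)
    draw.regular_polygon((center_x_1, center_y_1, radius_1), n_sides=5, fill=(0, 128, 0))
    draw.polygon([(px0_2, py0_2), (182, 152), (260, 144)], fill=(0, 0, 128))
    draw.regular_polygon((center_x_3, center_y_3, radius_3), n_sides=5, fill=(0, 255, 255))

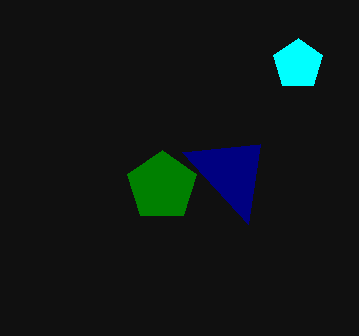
center_x_1 = 162
center_y_1 = 186
radius_1 = 36
px0_2 = 248
py0_2 = 224
center_x_3 = 298
center_y_3 = 64
radius_3 = 26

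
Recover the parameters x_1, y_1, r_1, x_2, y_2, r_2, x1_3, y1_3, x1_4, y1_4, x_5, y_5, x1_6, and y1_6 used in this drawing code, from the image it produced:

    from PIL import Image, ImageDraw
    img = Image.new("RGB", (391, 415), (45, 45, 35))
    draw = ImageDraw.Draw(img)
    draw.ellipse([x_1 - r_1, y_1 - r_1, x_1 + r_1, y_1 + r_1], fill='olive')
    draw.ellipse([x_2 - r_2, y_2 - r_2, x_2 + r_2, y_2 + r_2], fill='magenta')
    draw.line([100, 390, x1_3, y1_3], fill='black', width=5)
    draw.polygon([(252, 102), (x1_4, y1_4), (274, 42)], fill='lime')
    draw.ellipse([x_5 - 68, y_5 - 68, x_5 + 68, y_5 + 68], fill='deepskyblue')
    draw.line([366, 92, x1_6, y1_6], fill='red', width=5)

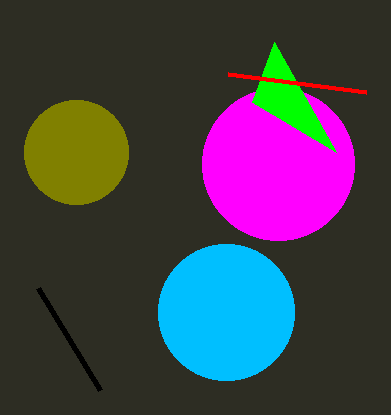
x_1 = 76; y_1 = 152; r_1 = 52; x_2 = 278; y_2 = 164; r_2 = 76; x1_3 = 38; y1_3 = 288; x1_4 = 336; y1_4 = 152; x_5 = 226; y_5 = 312; x1_6 = 228; y1_6 = 74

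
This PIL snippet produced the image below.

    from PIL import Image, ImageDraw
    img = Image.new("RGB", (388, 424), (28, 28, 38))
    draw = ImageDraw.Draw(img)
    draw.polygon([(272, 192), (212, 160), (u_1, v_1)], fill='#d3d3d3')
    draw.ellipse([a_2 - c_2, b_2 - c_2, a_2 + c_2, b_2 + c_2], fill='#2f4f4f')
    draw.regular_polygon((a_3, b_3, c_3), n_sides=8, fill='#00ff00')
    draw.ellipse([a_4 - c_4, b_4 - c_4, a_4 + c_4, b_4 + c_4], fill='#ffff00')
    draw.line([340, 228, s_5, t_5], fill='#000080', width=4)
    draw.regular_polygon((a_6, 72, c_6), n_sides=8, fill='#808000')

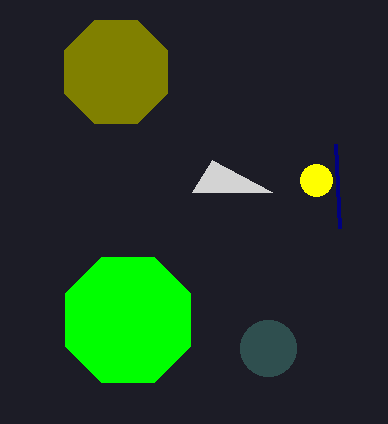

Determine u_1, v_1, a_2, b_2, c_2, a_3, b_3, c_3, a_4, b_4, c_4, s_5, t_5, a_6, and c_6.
u_1 = 192; v_1 = 192; a_2 = 268; b_2 = 348; c_2 = 28; a_3 = 128; b_3 = 320; c_3 = 68; a_4 = 316; b_4 = 180; c_4 = 16; s_5 = 336; t_5 = 144; a_6 = 116; c_6 = 56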